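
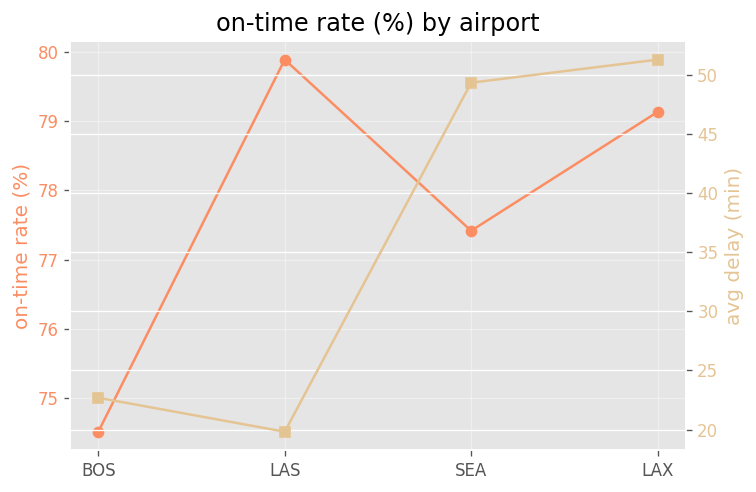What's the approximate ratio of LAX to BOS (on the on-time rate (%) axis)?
LAX ≈ 79.0, BOS ≈ 74.5; 79.0/74.5 ≈ 1.06.

≈ 1.06×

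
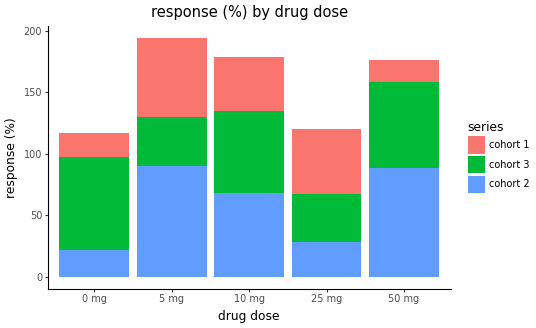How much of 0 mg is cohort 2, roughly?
cohort 2 top ≈ 20, bottom ≈ 0; segment ≈ 20.

≈ 20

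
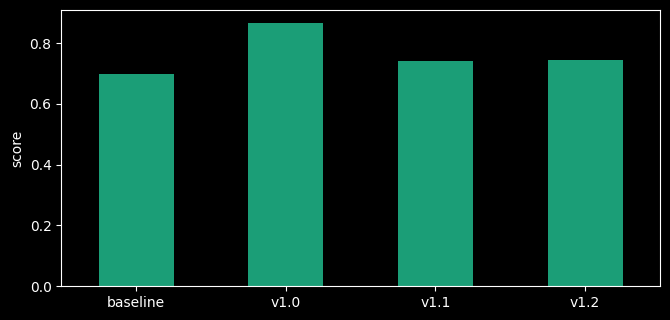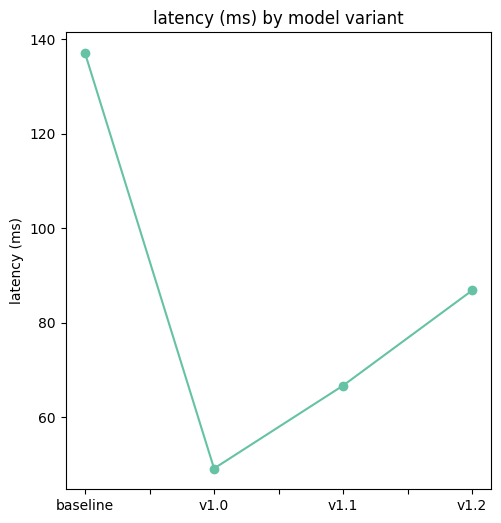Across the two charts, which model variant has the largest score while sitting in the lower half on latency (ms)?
v1.0

Chart 2 median latency (ms) ≈ 80; below-median model variants: v1.0, v1.1. Among those, v1.0 has the highest score (≈ 0.9).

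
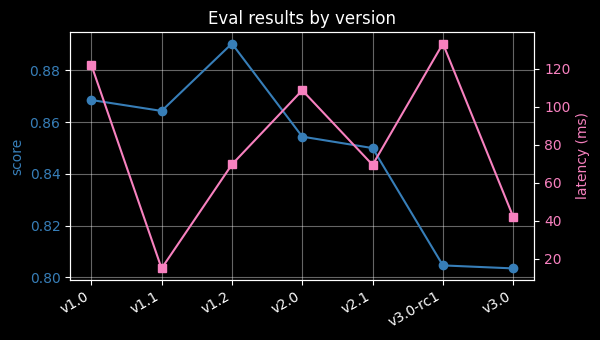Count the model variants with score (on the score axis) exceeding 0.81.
Above 0.81: v1.0, v1.1, v1.2, v2.0, v2.1.

5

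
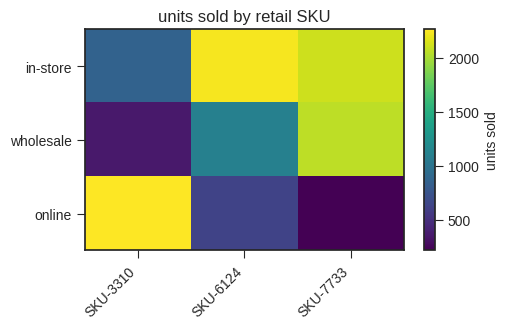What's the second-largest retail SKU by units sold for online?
SKU-6124

Top 3 for online: SKU-3310 ≈ 2200, SKU-6124 ≈ 600, SKU-7733 ≈ 200.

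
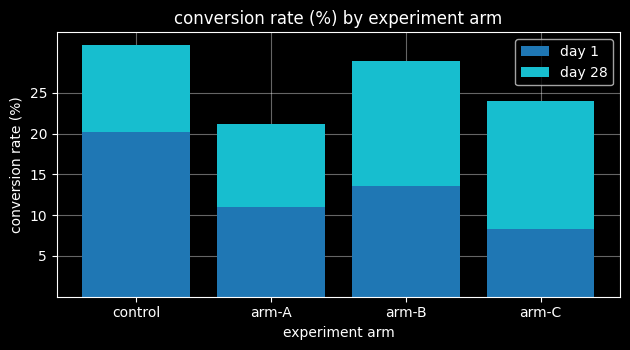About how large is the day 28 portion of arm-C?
day 28 top ≈ 25, bottom ≈ 10; segment ≈ 15.

≈ 15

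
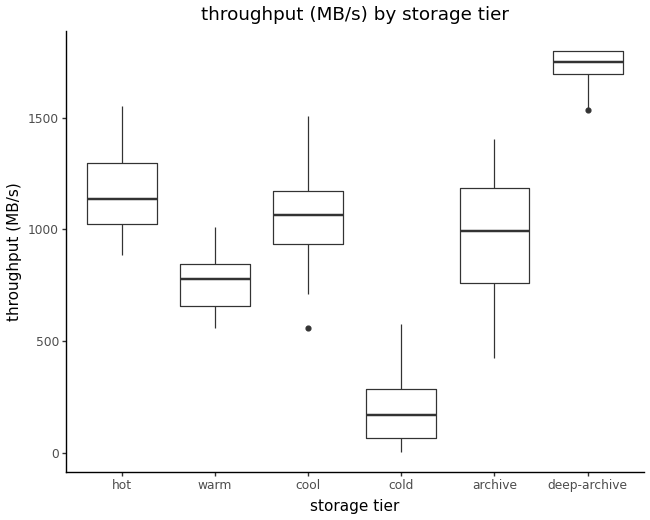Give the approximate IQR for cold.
≈ 200

Q3 ≈ 200, Q1 ≈ 0; IQR ≈ 200.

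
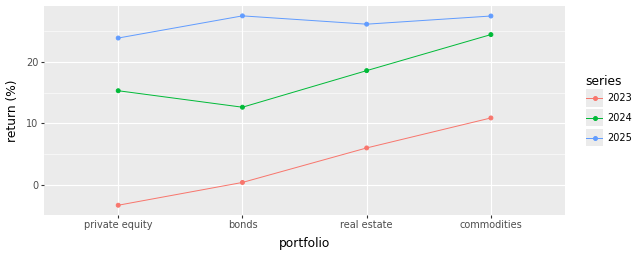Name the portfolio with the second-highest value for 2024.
real estate

Top 3 for 2024: commodities ≈ 25, real estate ≈ 20, private equity ≈ 15.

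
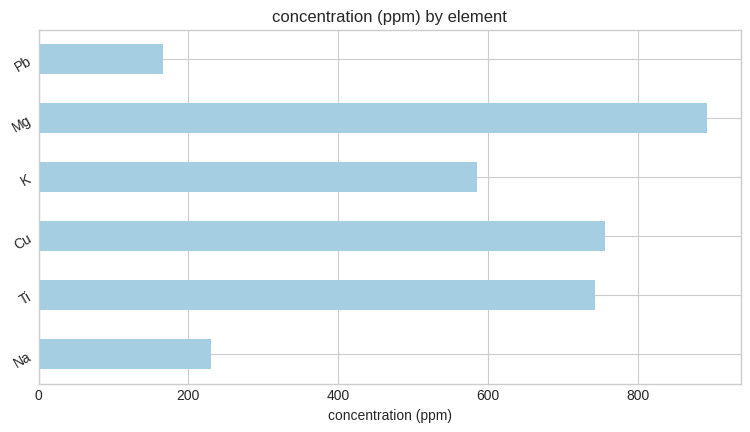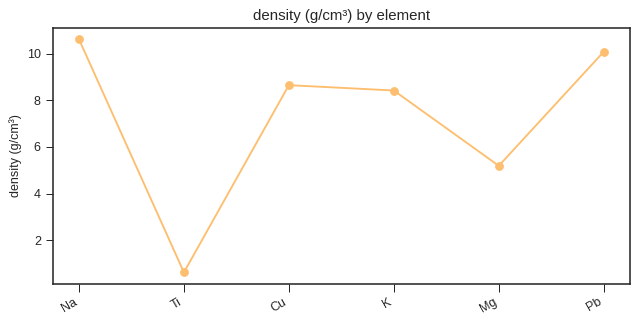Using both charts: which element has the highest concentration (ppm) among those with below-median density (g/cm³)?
Chart 2 median density (g/cm³) ≈ 9; below-median elements: Ti, K, Mg. Among those, Mg has the highest concentration (ppm) (≈ 900).

Mg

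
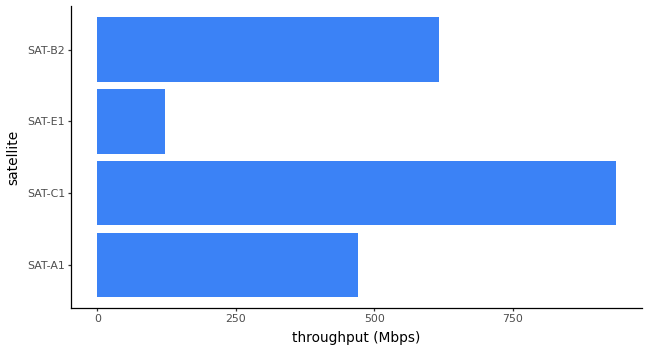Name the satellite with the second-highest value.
Top 3: SAT-C1 ≈ 900, SAT-B2 ≈ 600, SAT-A1 ≈ 500.

SAT-B2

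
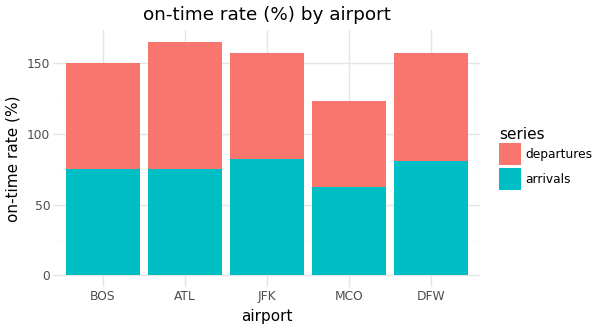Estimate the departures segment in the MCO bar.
≈ 60

departures top ≈ 120, bottom ≈ 60; segment ≈ 60.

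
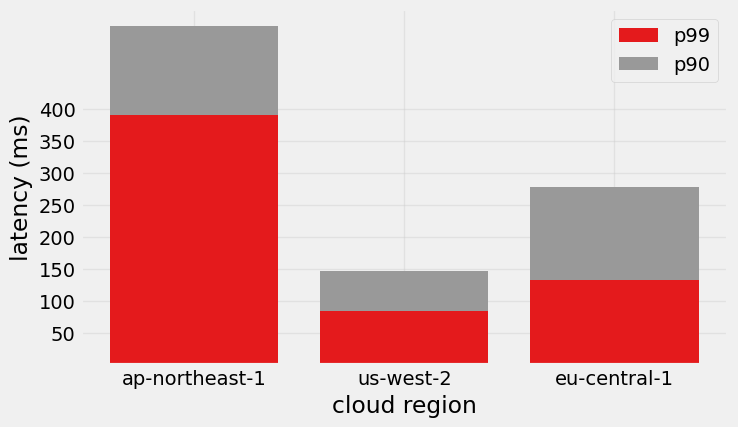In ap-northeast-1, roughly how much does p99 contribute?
≈ 400

p99 top ≈ 400, bottom ≈ 0; segment ≈ 400.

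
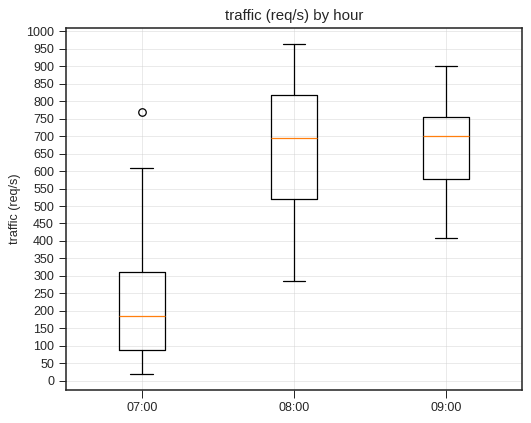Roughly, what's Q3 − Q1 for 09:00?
Q3 ≈ 750, Q1 ≈ 600; IQR ≈ 150.

≈ 150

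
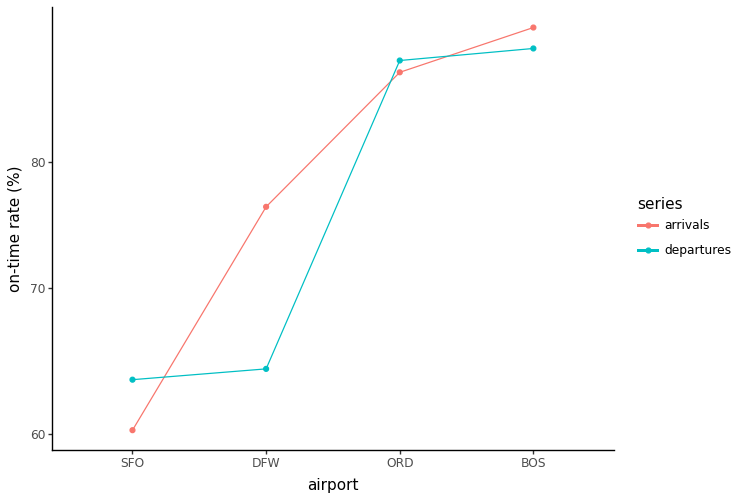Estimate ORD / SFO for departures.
ORD ≈ 90, SFO ≈ 65; 90/65 ≈ 1.38.

≈ 1.38×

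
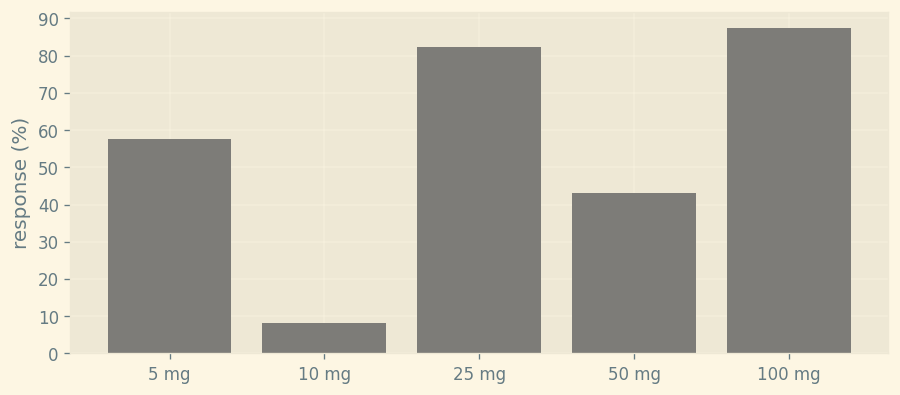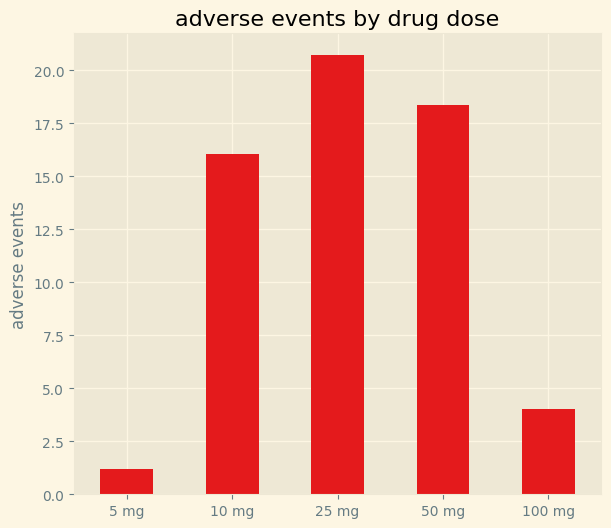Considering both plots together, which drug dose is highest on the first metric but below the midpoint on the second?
Chart 2 median adverse events ≈ 16; below-median drug doses: 5 mg, 100 mg. Among those, 100 mg has the highest response (%) (≈ 90).

100 mg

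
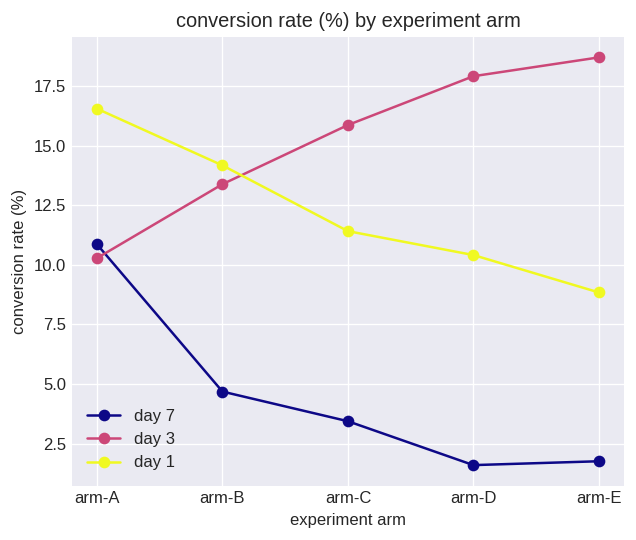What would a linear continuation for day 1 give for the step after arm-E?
Last three: 12, 10, 8 → slope ≈ -2/step → next ≈ 6.

≈ 6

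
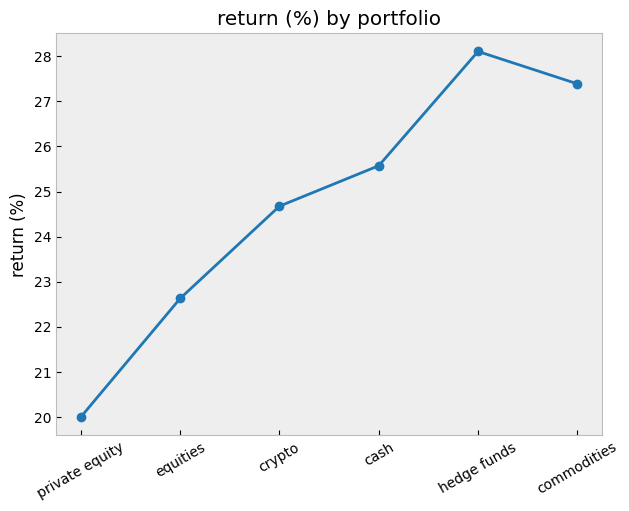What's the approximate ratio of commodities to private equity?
commodities ≈ 27, private equity ≈ 20; 27/20 ≈ 1.35.

≈ 1.35×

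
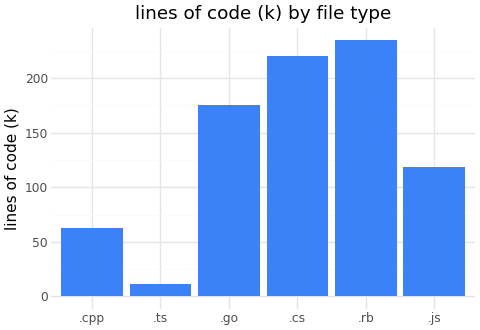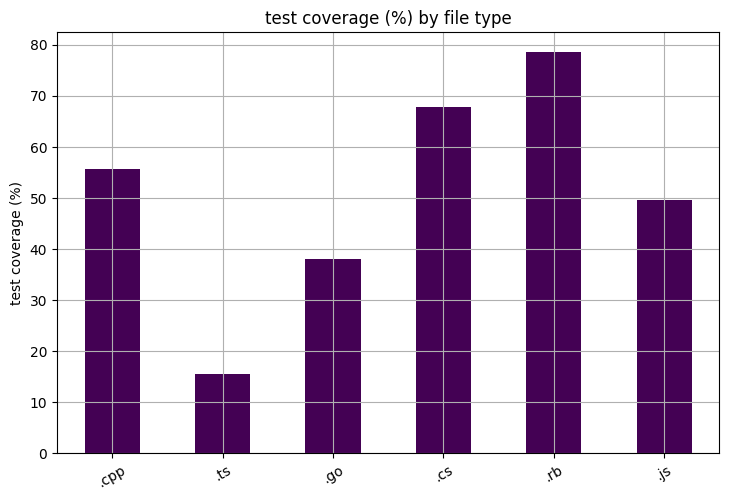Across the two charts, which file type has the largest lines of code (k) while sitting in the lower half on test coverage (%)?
Chart 2 median test coverage (%) ≈ 50; below-median file types: .ts, .go, .js. Among those, .go has the highest lines of code (k) (≈ 175).

.go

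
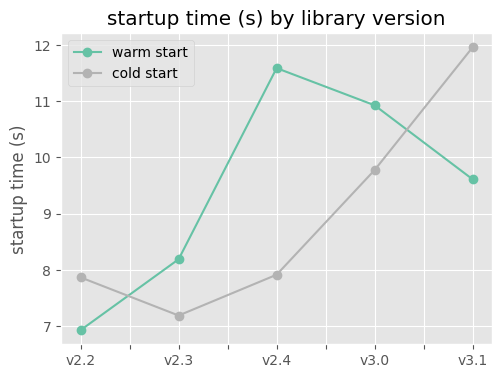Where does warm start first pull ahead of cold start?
v2.2: warm start ≈ 7.0 vs cold start ≈ 8.0 (not yet); v2.3: warm start ≈ 8.0 vs cold start ≈ 7.0 (first crossover).

v2.3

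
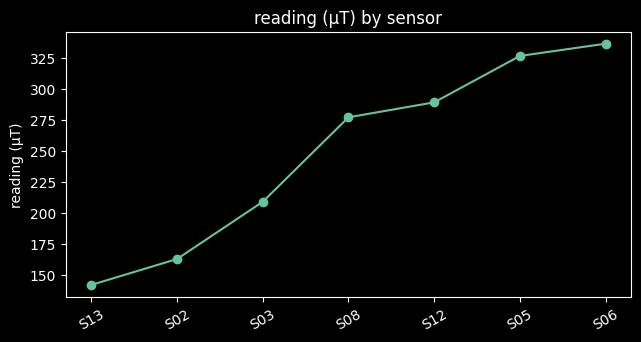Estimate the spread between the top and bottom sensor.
≈ 200

Max S06 ≈ 340, min S13 ≈ 140; range ≈ 200.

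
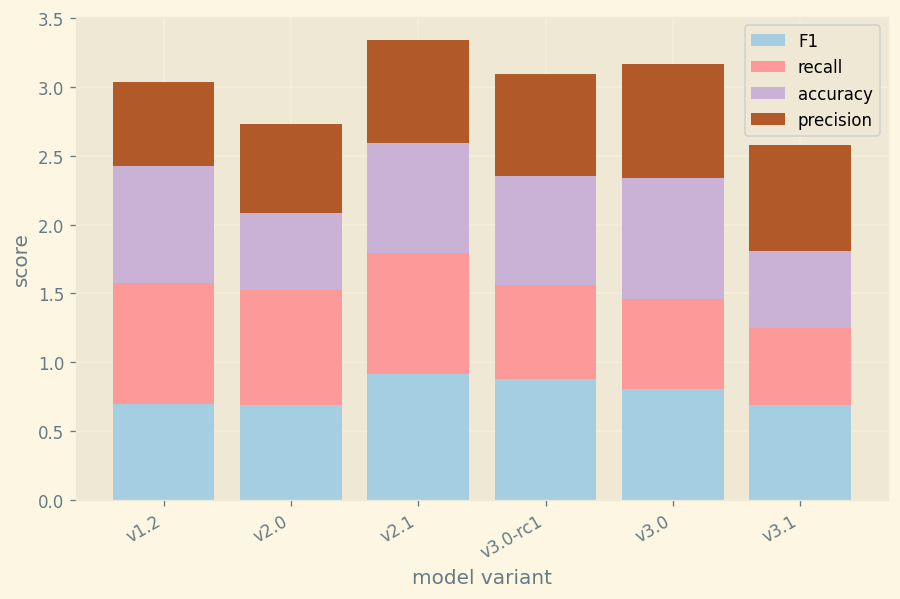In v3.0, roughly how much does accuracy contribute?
accuracy top ≈ 2.5, bottom ≈ 1.5; segment ≈ 1.0.

≈ 1.0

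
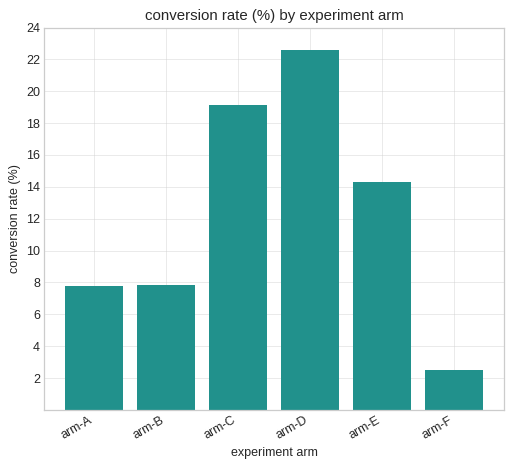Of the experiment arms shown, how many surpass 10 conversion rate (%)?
Above 10: arm-C, arm-D, arm-E.

3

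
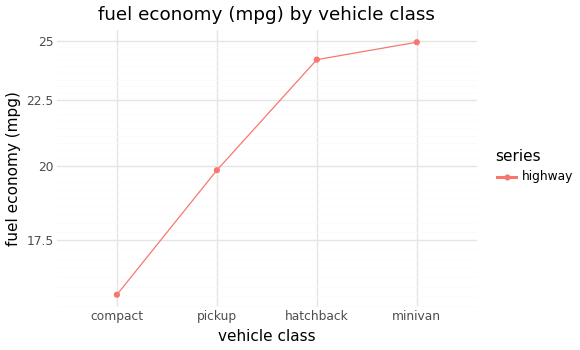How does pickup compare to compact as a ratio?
pickup ≈ 20, compact ≈ 16; 20/16 ≈ 1.25.

≈ 1.25×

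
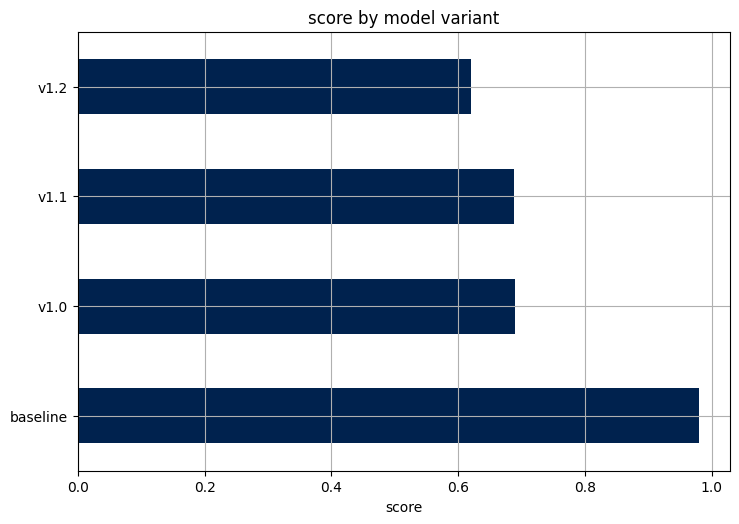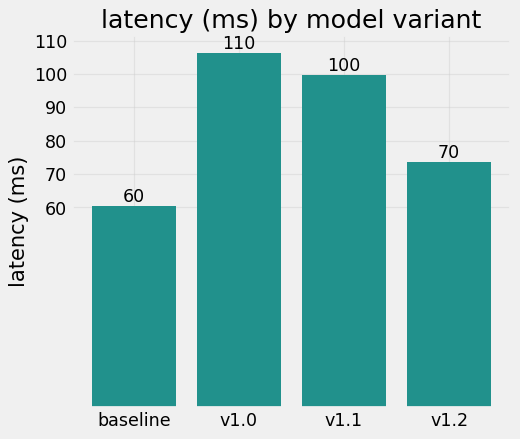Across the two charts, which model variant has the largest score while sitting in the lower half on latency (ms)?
Chart 2 median latency (ms) ≈ 90; below-median model variants: baseline, v1.2. Among those, baseline has the highest score (≈ 1).

baseline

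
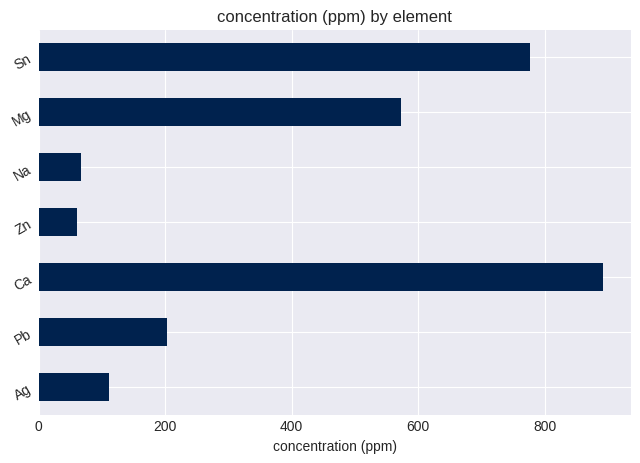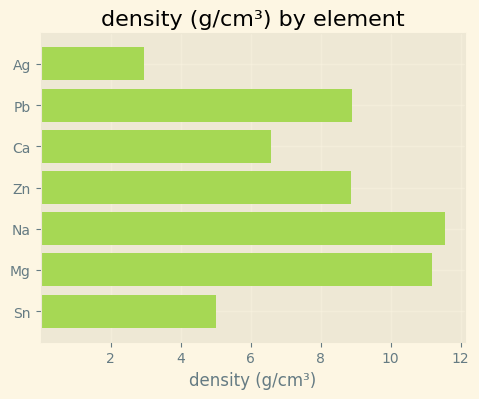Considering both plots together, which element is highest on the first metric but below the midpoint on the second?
Chart 2 median density (g/cm³) ≈ 8; below-median elements: Ag, Ca, Sn. Among those, Ca has the highest concentration (ppm) (≈ 900).

Ca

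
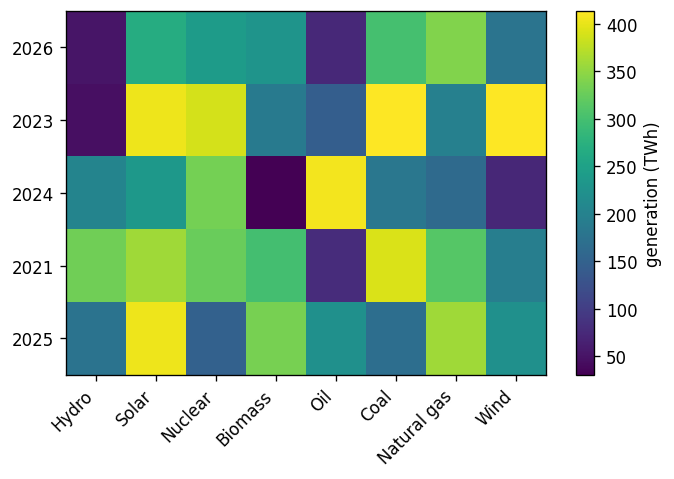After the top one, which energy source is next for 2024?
Nuclear

Top 3 for 2024: Oil ≈ 400, Nuclear ≈ 350, Solar ≈ 250.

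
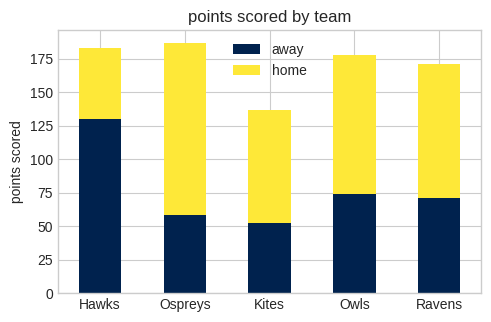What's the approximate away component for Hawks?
away top ≈ 120, bottom ≈ 0; segment ≈ 120.

≈ 120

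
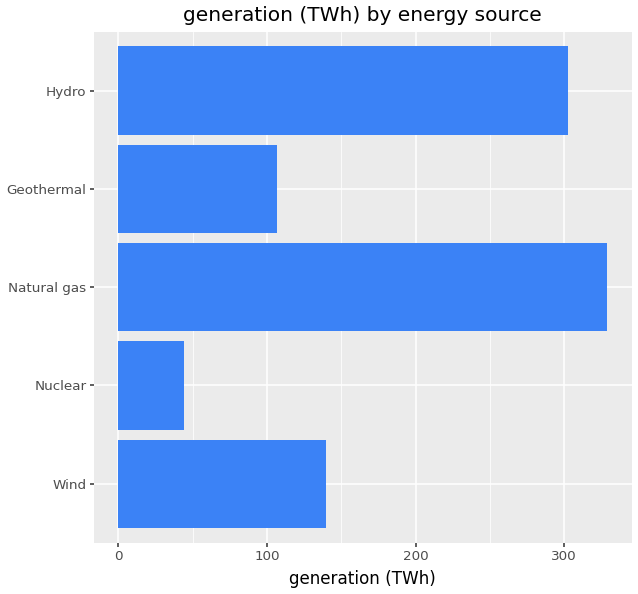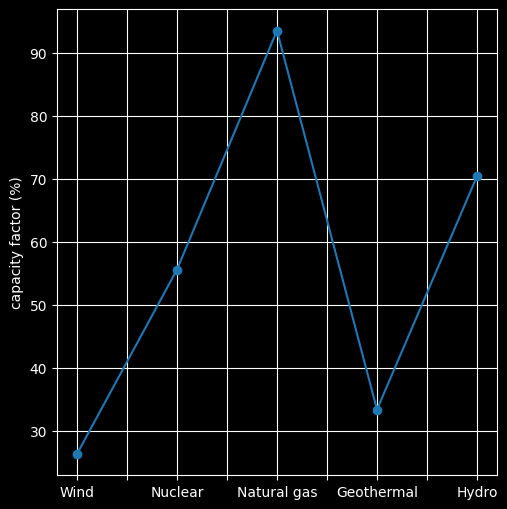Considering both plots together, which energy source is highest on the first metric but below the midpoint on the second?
Chart 2 median capacity factor (%) ≈ 60; below-median energy sources: Wind, Geothermal. Among those, Wind has the highest generation (TWh) (≈ 150).

Wind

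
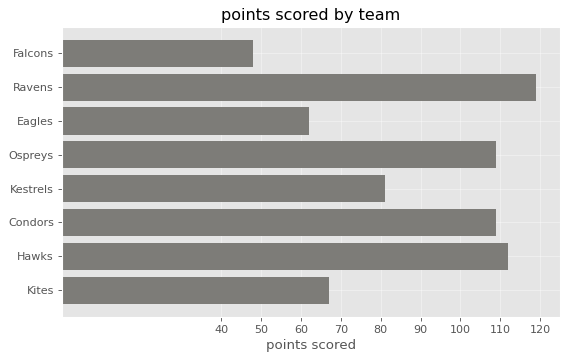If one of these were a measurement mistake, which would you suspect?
Falcons

Falcons ≈ 50; the rest sit between ≈ 60 and ≈ 120.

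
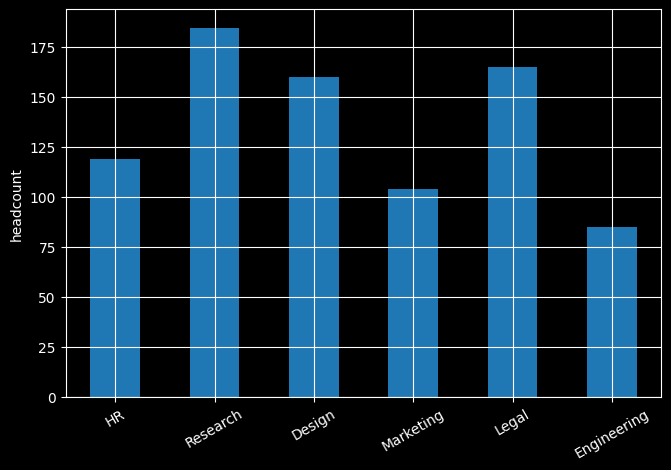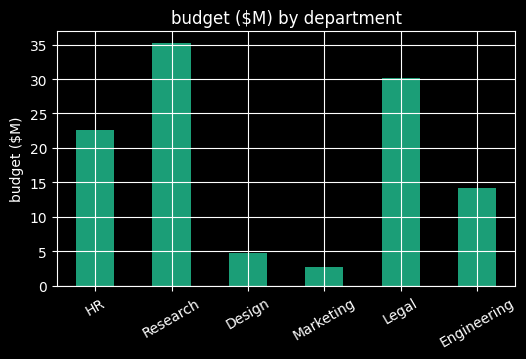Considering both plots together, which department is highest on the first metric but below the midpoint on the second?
Design

Chart 2 median budget ($M) ≈ 20; below-median departments: Design, Marketing, Engineering. Among those, Design has the highest headcount (≈ 160).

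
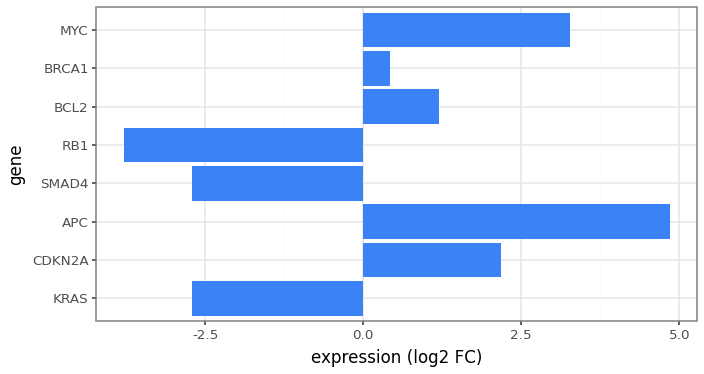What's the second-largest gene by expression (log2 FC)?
MYC

Top 3: APC ≈ 5, MYC ≈ 3, CDKN2A ≈ 2.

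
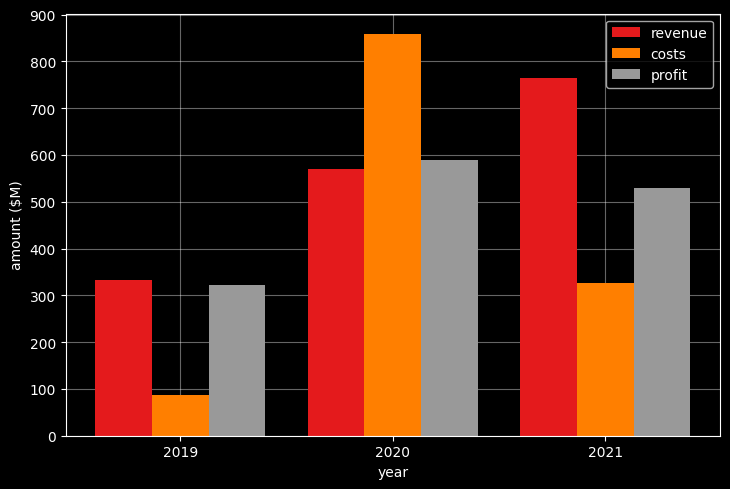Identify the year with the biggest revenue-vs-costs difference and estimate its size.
2021: revenue ≈ 800, costs ≈ 300 → gap ≈ 500. Next-largest (2020) is only ≈ 300.

2021, ≈ 500 $M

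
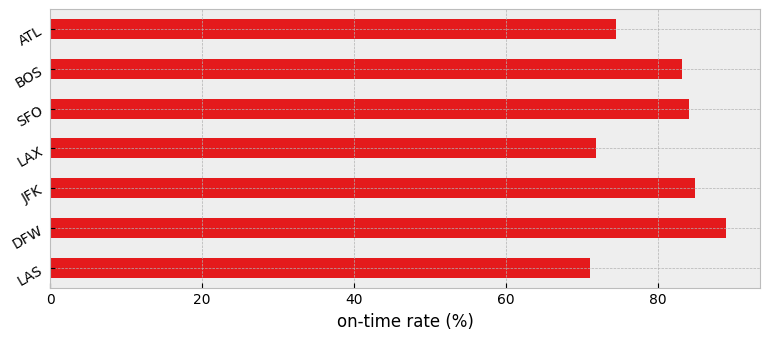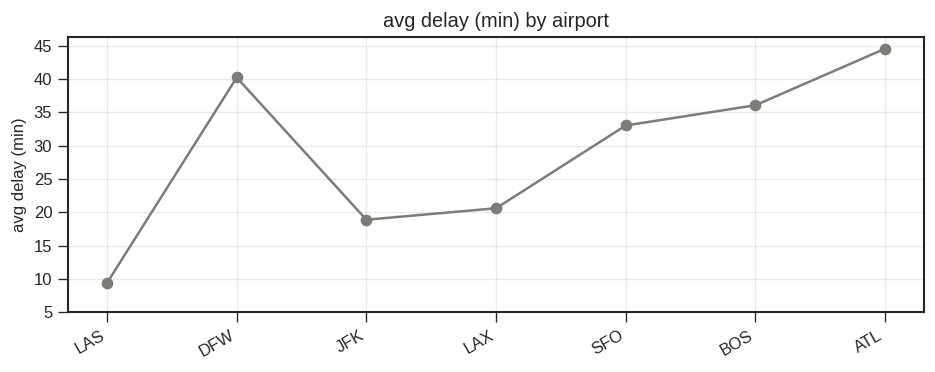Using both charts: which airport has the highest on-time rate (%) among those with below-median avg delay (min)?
JFK

Chart 2 median avg delay (min) ≈ 35; below-median airports: LAS, JFK, LAX. Among those, JFK has the highest on-time rate (%) (≈ 80).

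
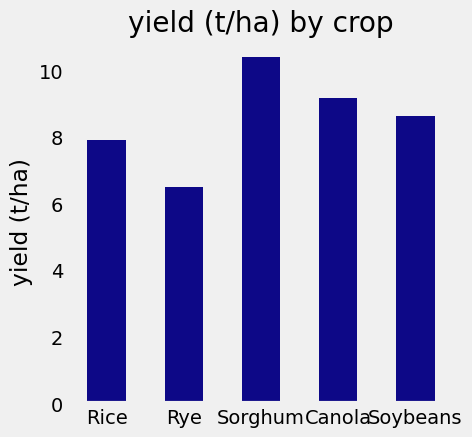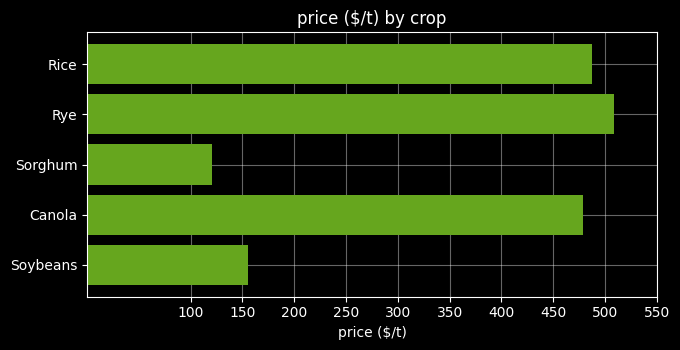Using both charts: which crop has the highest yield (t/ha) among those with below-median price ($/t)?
Sorghum

Chart 2 median price ($/t) ≈ 500; below-median crops: Sorghum, Soybeans. Among those, Sorghum has the highest yield (t/ha) (≈ 10).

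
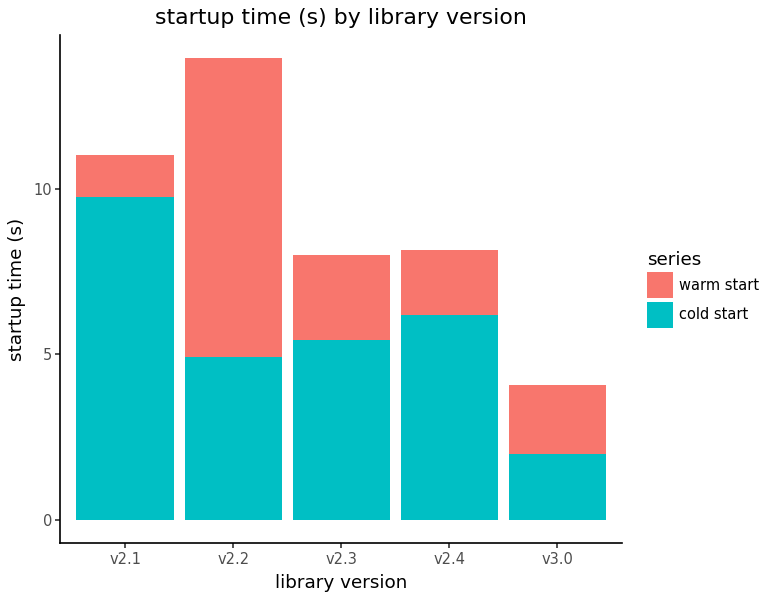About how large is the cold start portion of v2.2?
≈ 4

cold start top ≈ 4, bottom ≈ 0; segment ≈ 4.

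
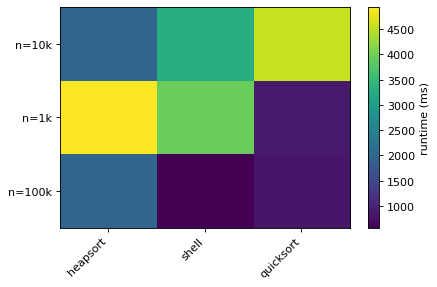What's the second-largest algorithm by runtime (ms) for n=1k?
shell

Top 3 for n=1k: heapsort ≈ 5000, shell ≈ 4000, quicksort ≈ 1000.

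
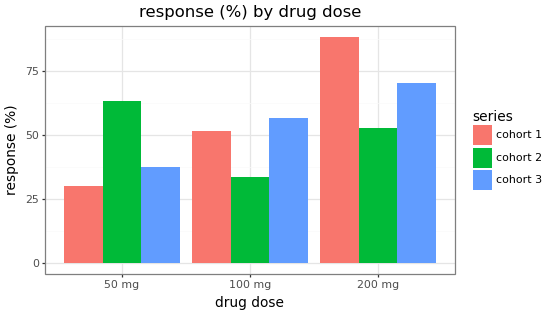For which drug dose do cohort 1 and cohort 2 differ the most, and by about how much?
200 mg: cohort 1 ≈ 90, cohort 2 ≈ 50 → gap ≈ 40. Next-largest (50 mg) is only ≈ 30.

200 mg, ≈ 40 %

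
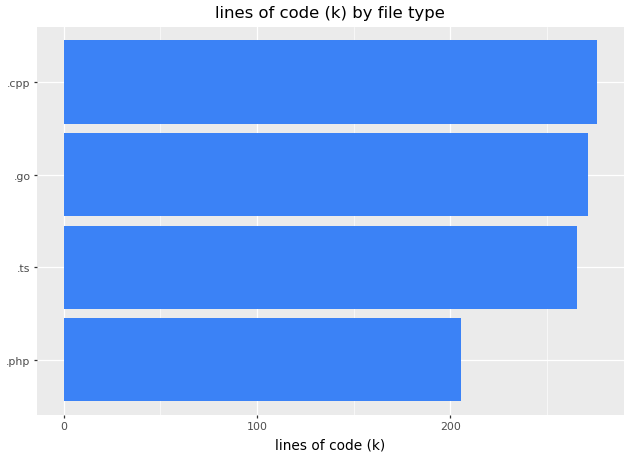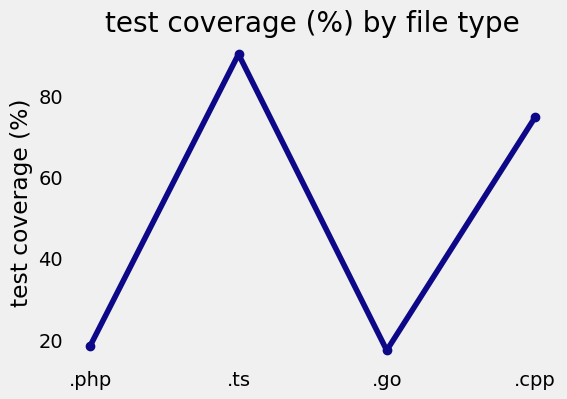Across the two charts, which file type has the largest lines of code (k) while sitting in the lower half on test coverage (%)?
.go

Chart 2 median test coverage (%) ≈ 50; below-median file types: .php, .go. Among those, .go has the highest lines of code (k) (≈ 250).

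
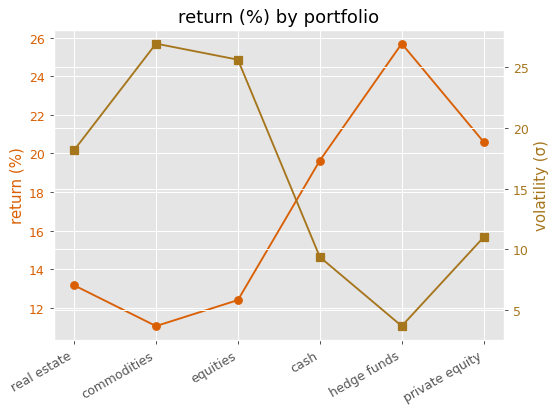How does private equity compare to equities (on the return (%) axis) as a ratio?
≈ 1.67×

private equity ≈ 20, equities ≈ 12; 20/12 ≈ 1.67.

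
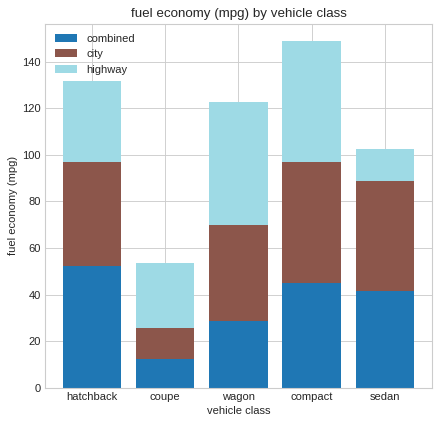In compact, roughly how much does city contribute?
≈ 60

city top ≈ 100, bottom ≈ 40; segment ≈ 60.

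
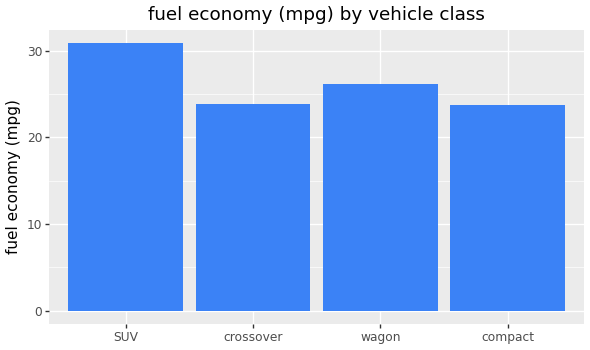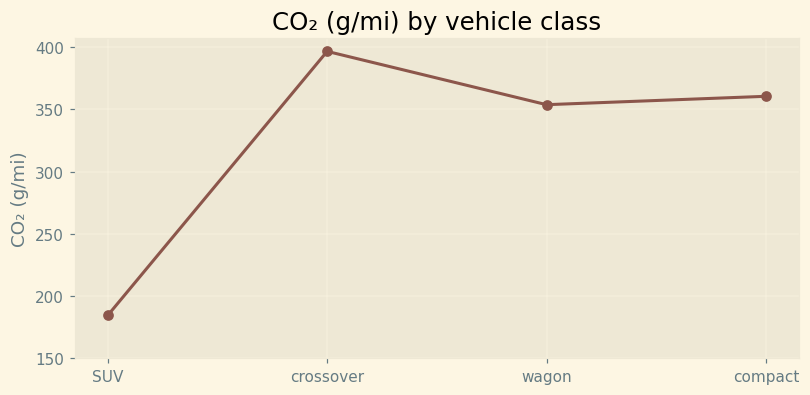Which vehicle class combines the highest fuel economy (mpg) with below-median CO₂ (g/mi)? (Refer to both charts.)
SUV

Chart 2 median CO₂ (g/mi) ≈ 350; below-median vehicle classes: SUV, wagon. Among those, SUV has the highest fuel economy (mpg) (≈ 30).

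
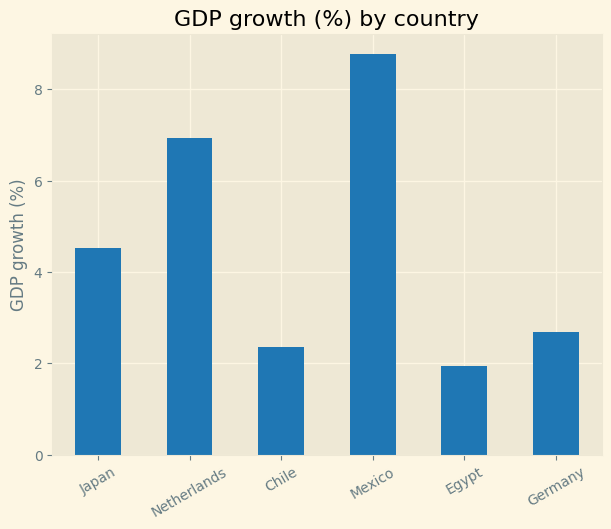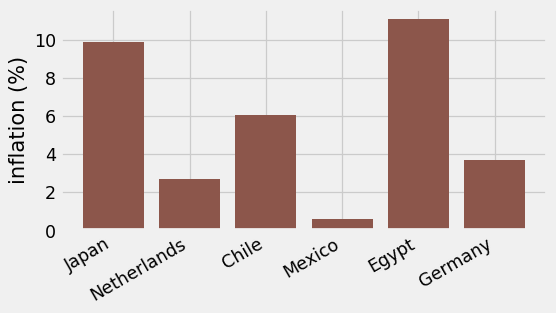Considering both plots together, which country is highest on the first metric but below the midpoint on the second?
Mexico

Chart 2 median inflation (%) ≈ 4; below-median countries: Netherlands, Mexico, Germany. Among those, Mexico has the highest GDP growth (%) (≈ 9).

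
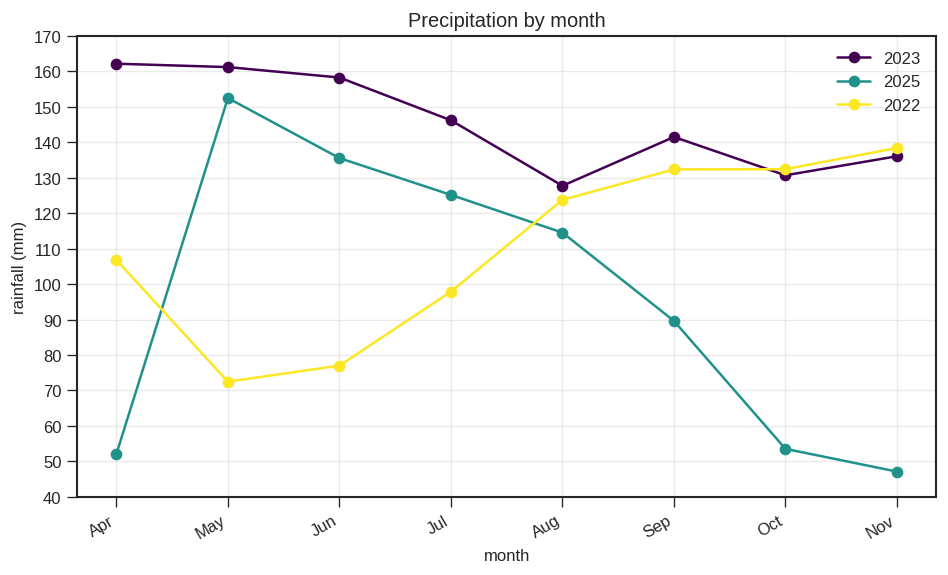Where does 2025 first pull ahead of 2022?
May

Apr: 2025 ≈ 50 vs 2022 ≈ 110 (not yet); May: 2025 ≈ 150 vs 2022 ≈ 70 (first crossover).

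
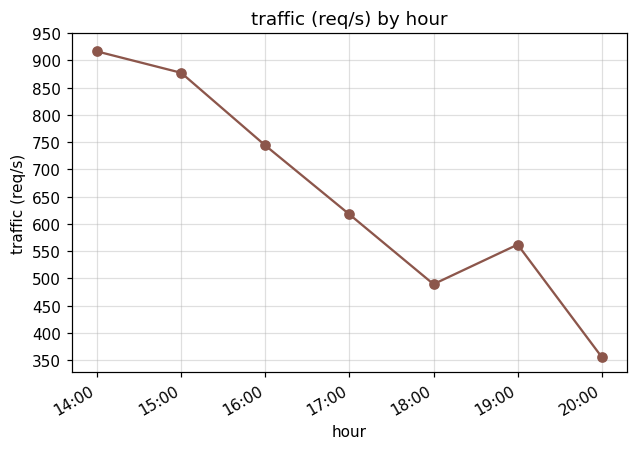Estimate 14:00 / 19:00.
≈ 1.64×

14:00 ≈ 900, 19:00 ≈ 550; 900/550 ≈ 1.64.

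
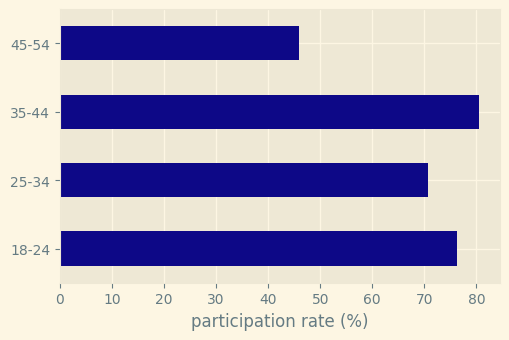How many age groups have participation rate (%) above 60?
Above 60: 18-24, 25-34, 35-44.

3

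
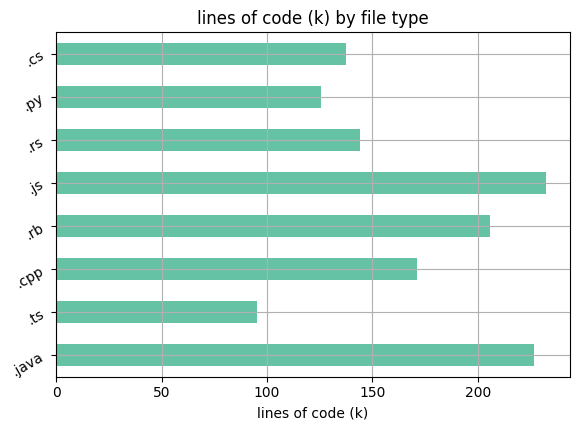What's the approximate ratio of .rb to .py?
≈ 1.67×

.rb ≈ 200, .py ≈ 120; 200/120 ≈ 1.67.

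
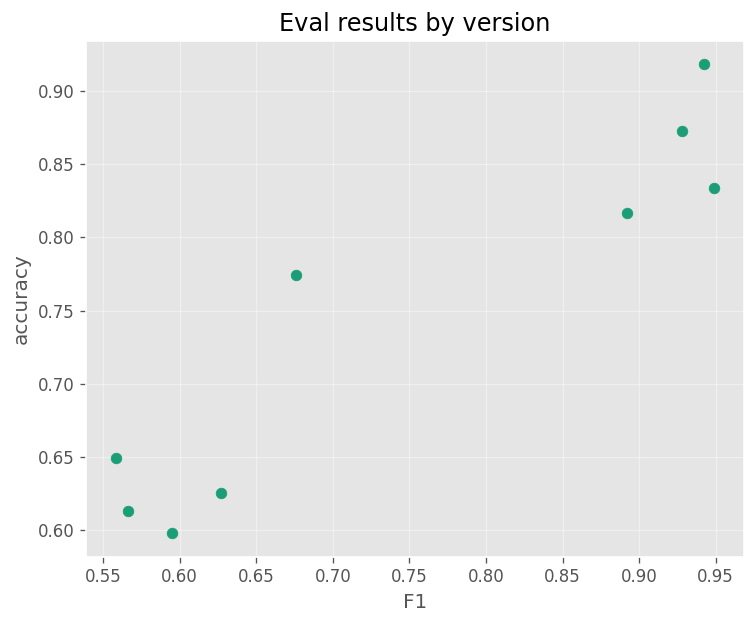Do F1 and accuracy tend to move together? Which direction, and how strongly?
Points are positively correlated; strong (|r| ≈ 0.9).

positive, strong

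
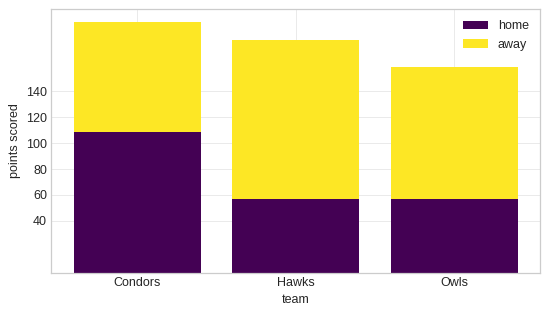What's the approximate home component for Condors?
home top ≈ 100, bottom ≈ 0; segment ≈ 100.

≈ 100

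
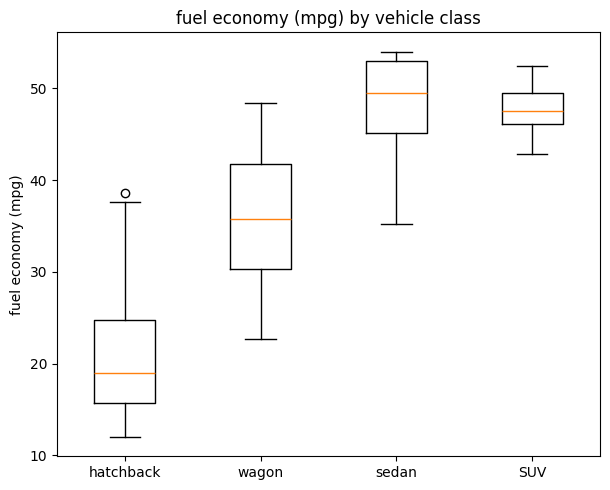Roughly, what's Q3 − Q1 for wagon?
Q3 ≈ 40, Q1 ≈ 30; IQR ≈ 10.

≈ 10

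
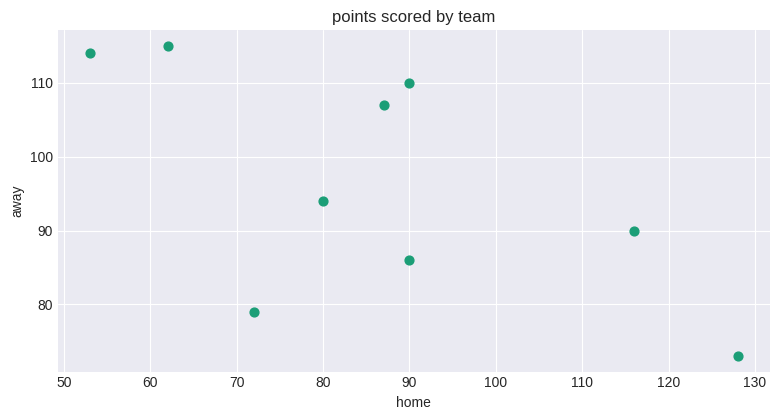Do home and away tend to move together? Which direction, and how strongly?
negative, moderate

Points are negatively correlated; moderate (|r| ≈ 0.6).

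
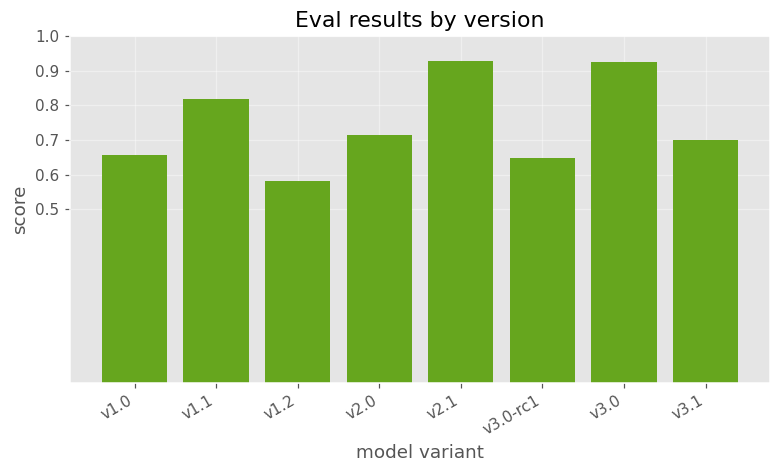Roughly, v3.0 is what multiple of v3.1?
v3.0 ≈ 0.9, v3.1 ≈ 0.7; 0.9/0.7 ≈ 1.29.

≈ 1.29×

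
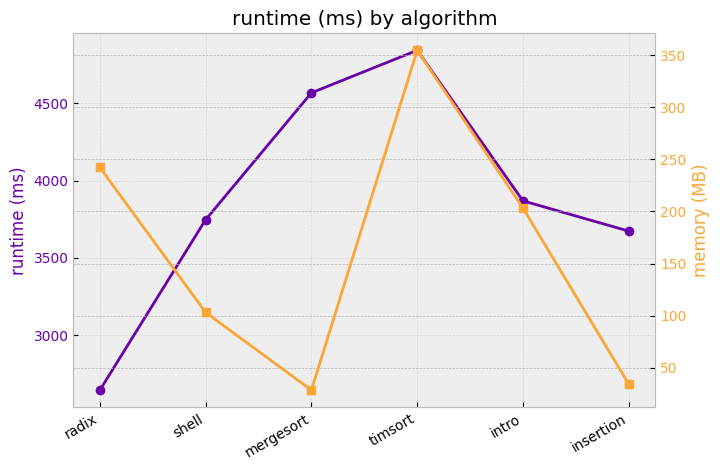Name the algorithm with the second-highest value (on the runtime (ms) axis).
Top 3 (on the runtime (ms) axis): timsort ≈ 4800, mergesort ≈ 4600, intro ≈ 3800.

mergesort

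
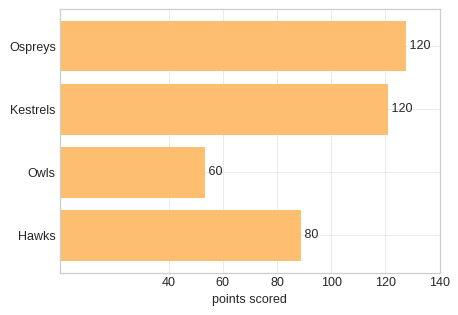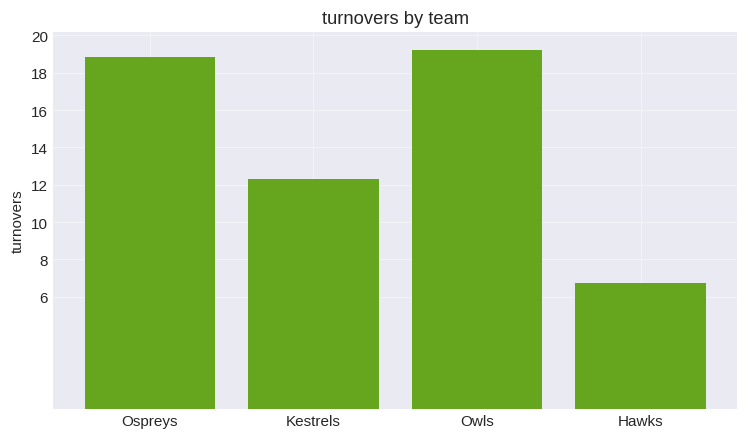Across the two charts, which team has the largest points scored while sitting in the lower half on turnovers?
Chart 2 median turnovers ≈ 16; below-median teams: Kestrels, Hawks. Among those, Kestrels has the highest points scored (≈ 120).

Kestrels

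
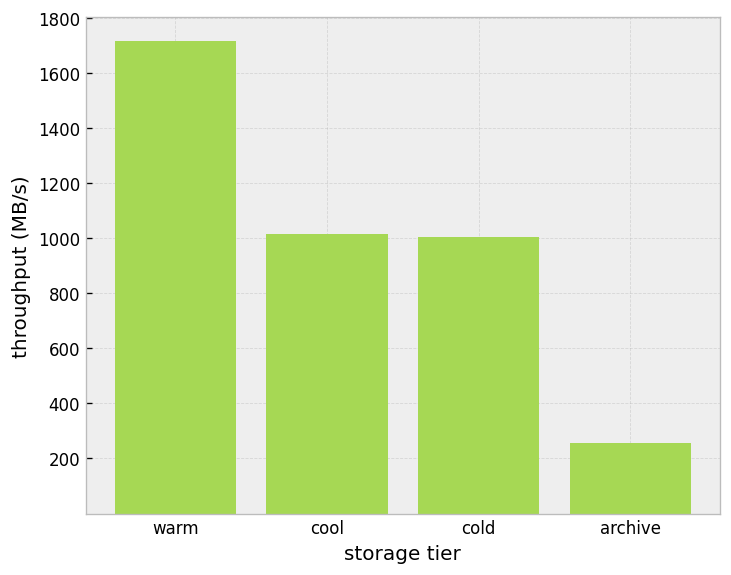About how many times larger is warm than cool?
≈ 1.8×

warm ≈ 1800, cool ≈ 1000; 1800/1000 ≈ 1.8.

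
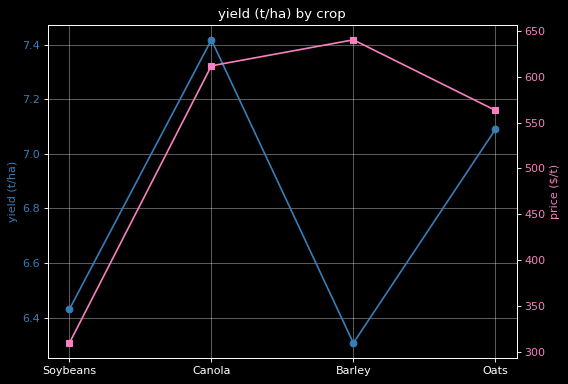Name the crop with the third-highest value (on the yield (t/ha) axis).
Soybeans

Top 4 (on the yield (t/ha) axis): Canola ≈ 7.4, Oats ≈ 7.1, Soybeans ≈ 6.4, Barley ≈ 6.3.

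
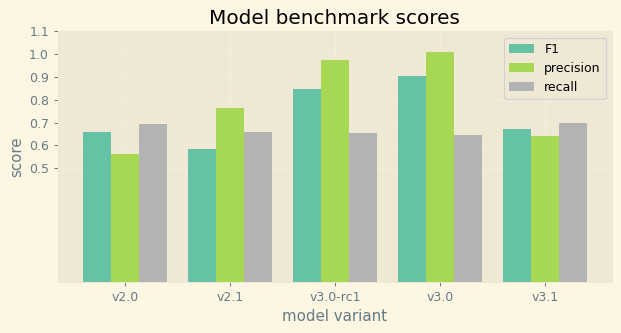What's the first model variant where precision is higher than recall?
v2.0: precision ≈ 0.6 vs recall ≈ 0.7 (not yet); v2.1: precision ≈ 0.8 vs recall ≈ 0.7 (first crossover).

v2.1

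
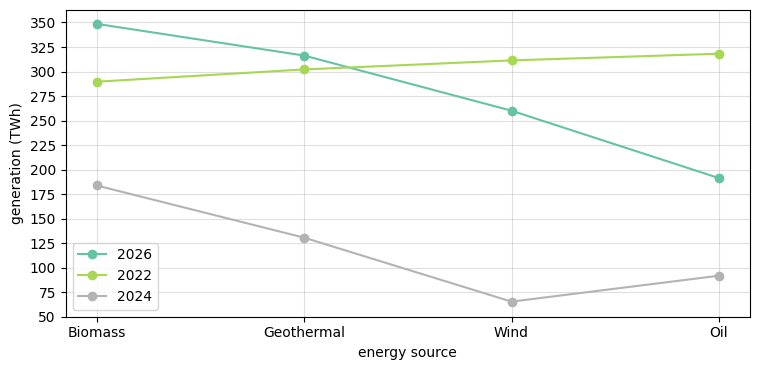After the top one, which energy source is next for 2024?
Geothermal

Top 3 for 2024: Biomass ≈ 175, Geothermal ≈ 125, Oil ≈ 100.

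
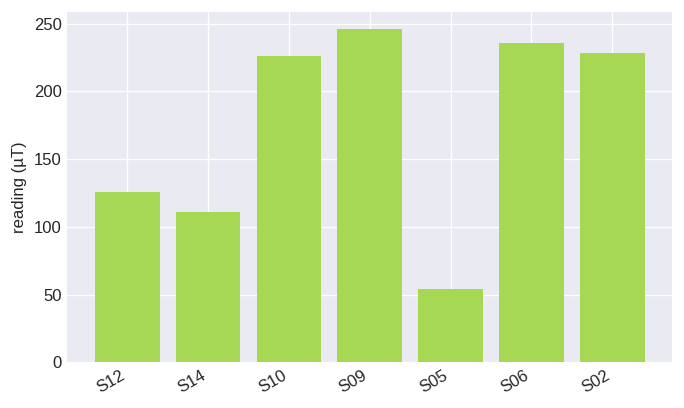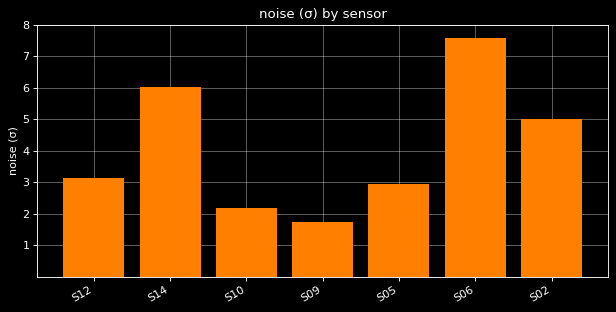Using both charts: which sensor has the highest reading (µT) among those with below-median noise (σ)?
S09

Chart 2 median noise (σ) ≈ 3; below-median sensors: S10, S09, S05. Among those, S09 has the highest reading (µT) (≈ 250).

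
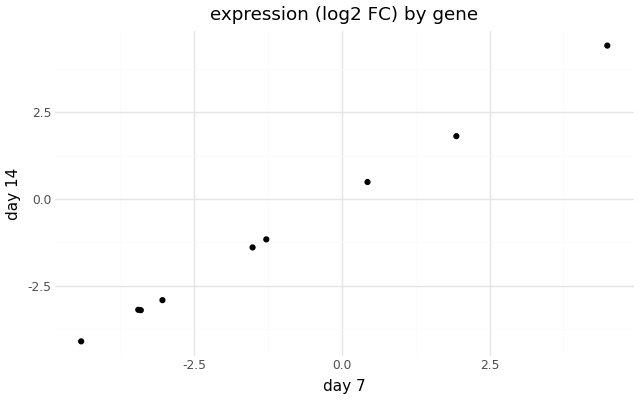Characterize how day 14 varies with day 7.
positive, strong

Points are positively correlated; strong (|r| ≈ 1.0).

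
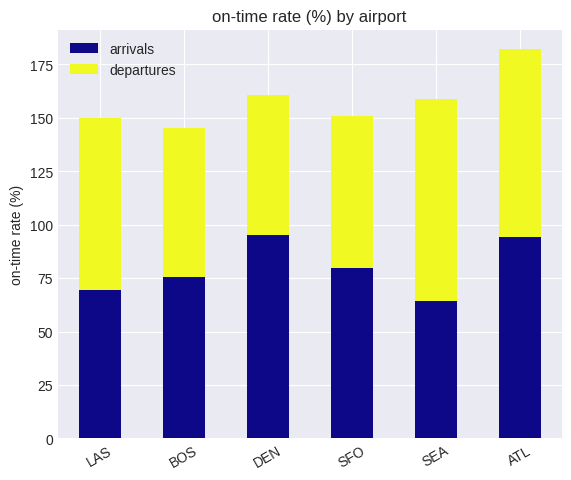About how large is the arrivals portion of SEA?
arrivals top ≈ 60, bottom ≈ 0; segment ≈ 60.

≈ 60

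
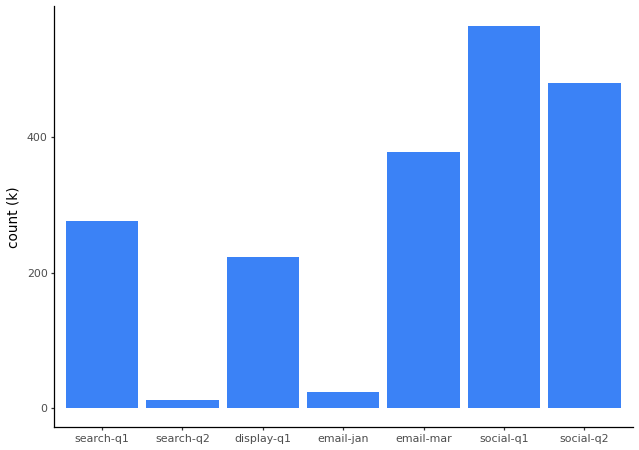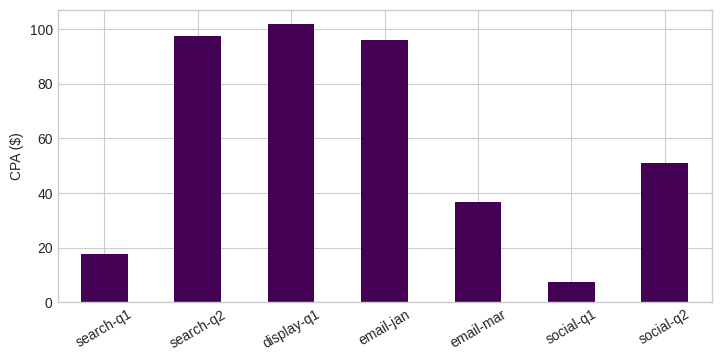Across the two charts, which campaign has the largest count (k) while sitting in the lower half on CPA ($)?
social-q1

Chart 2 median CPA ($) ≈ 50; below-median campaigns: search-q1, email-mar, social-q1. Among those, social-q1 has the highest count (k) (≈ 600).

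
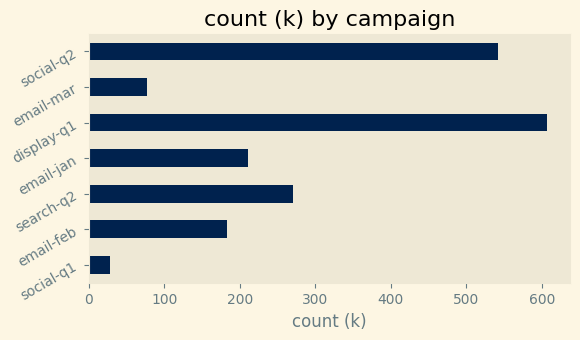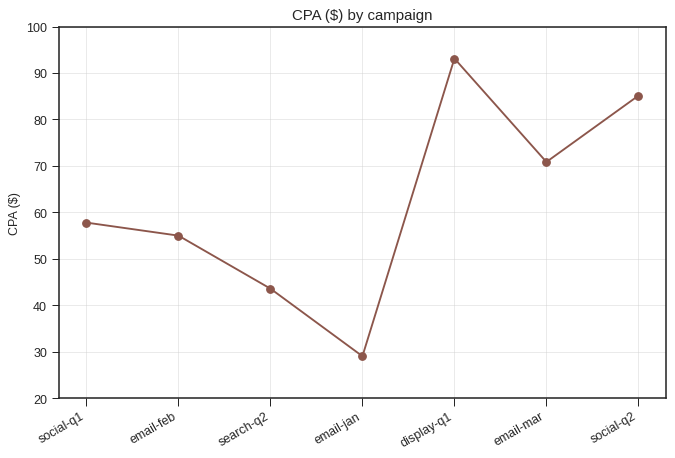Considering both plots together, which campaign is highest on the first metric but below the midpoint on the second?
search-q2

Chart 2 median CPA ($) ≈ 60; below-median campaigns: email-feb, search-q2, email-jan. Among those, search-q2 has the highest count (k) (≈ 300).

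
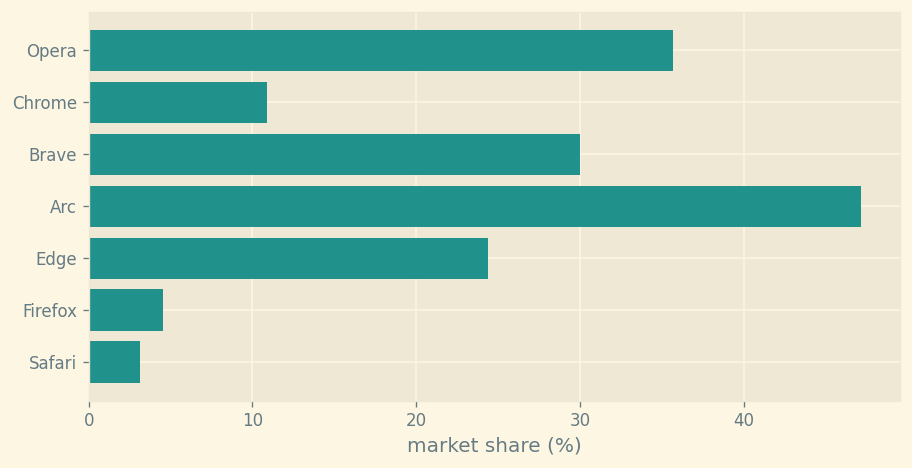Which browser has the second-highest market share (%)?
Top 3: Arc ≈ 45, Opera ≈ 35, Brave ≈ 30.

Opera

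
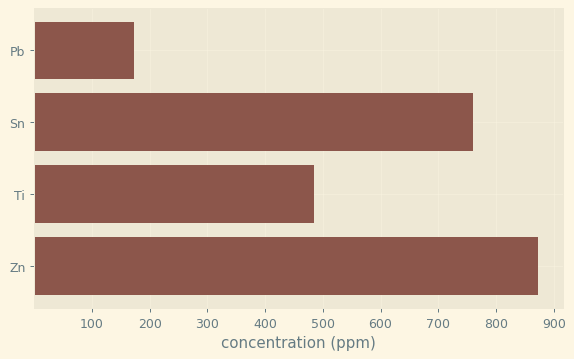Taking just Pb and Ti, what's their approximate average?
≈ 350

(200 + 500) / 2 ≈ 350.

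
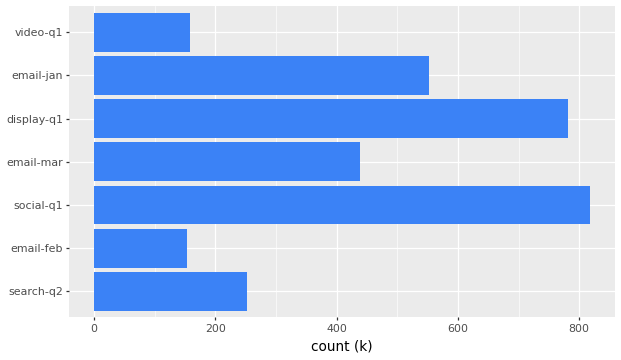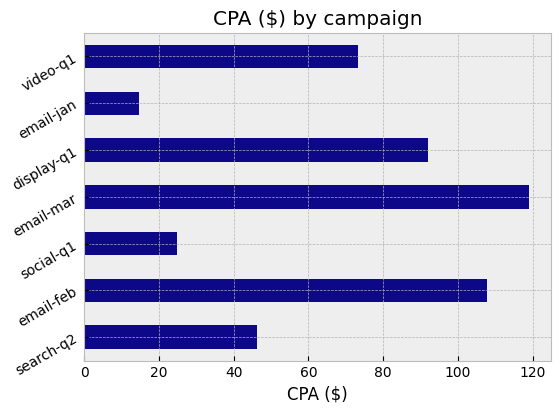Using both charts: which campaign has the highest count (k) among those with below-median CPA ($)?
Chart 2 median CPA ($) ≈ 80; below-median campaigns: search-q2, social-q1, email-jan. Among those, social-q1 has the highest count (k) (≈ 800).

social-q1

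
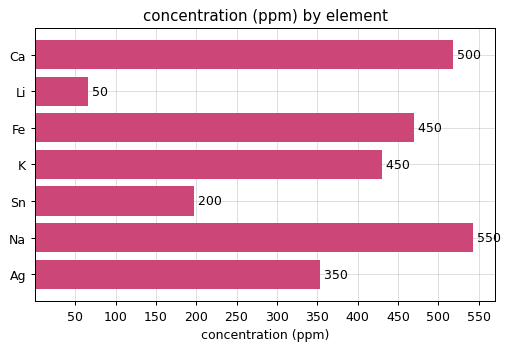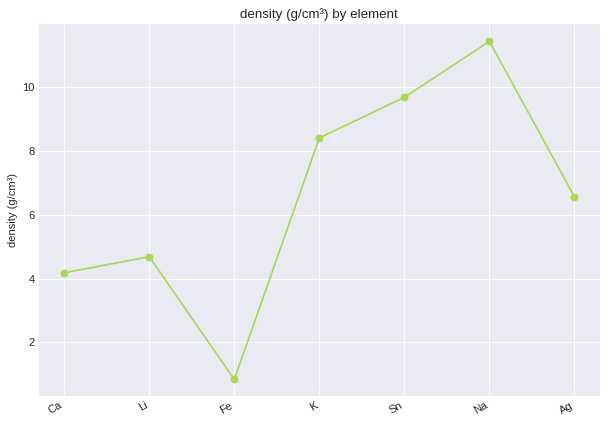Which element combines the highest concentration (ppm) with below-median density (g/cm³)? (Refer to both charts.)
Ca

Chart 2 median density (g/cm³) ≈ 6; below-median elements: Ca, Li, Fe. Among those, Ca has the highest concentration (ppm) (≈ 500).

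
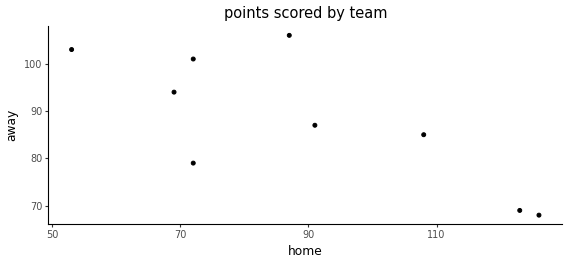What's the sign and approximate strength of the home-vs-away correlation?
negative, strong

Points are negatively correlated; strong (|r| ≈ 0.8).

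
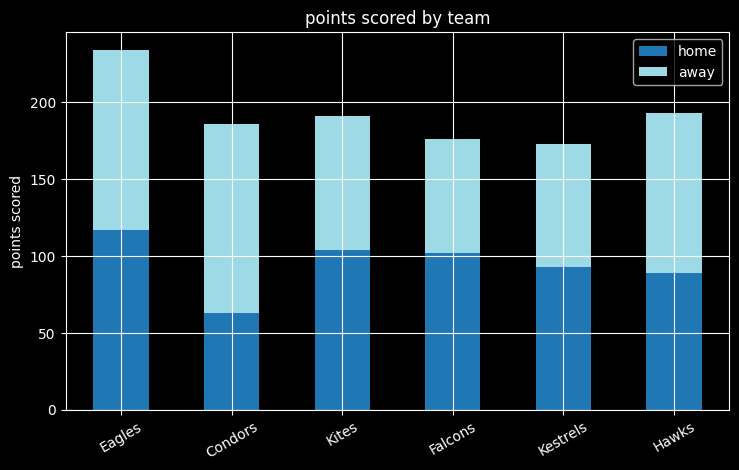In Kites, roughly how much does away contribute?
away top ≈ 200, bottom ≈ 100; segment ≈ 100.

≈ 100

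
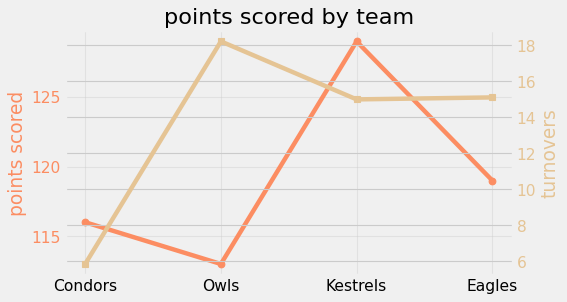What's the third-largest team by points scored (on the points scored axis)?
Condors

Top 4 (on the points scored axis): Kestrels ≈ 128, Eagles ≈ 120, Condors ≈ 116, Owls ≈ 112.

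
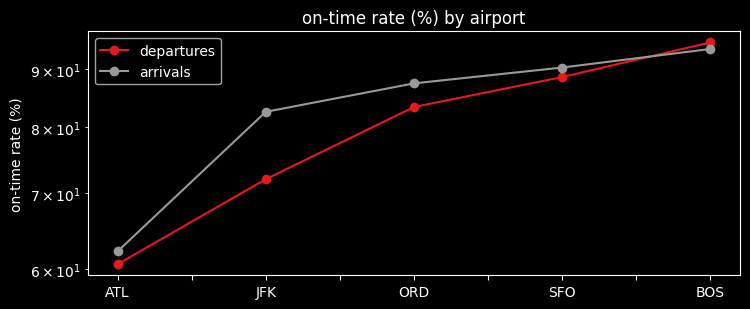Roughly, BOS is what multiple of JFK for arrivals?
≈ 1.12×

BOS ≈ 95, JFK ≈ 85; 95/85 ≈ 1.12.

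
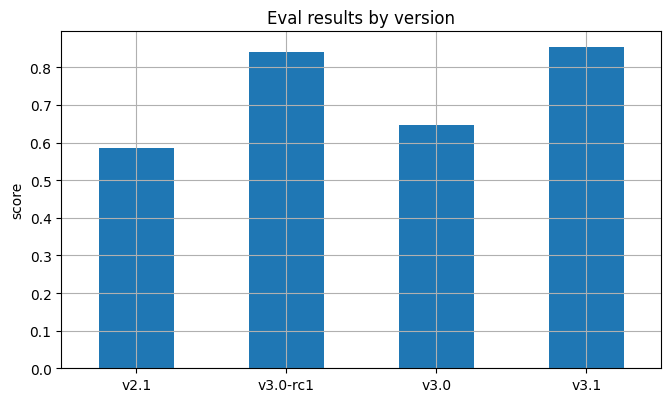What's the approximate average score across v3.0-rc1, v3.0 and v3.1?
≈ 0.77

(0.8 + 0.6 + 0.9) / 3 ≈ 0.77.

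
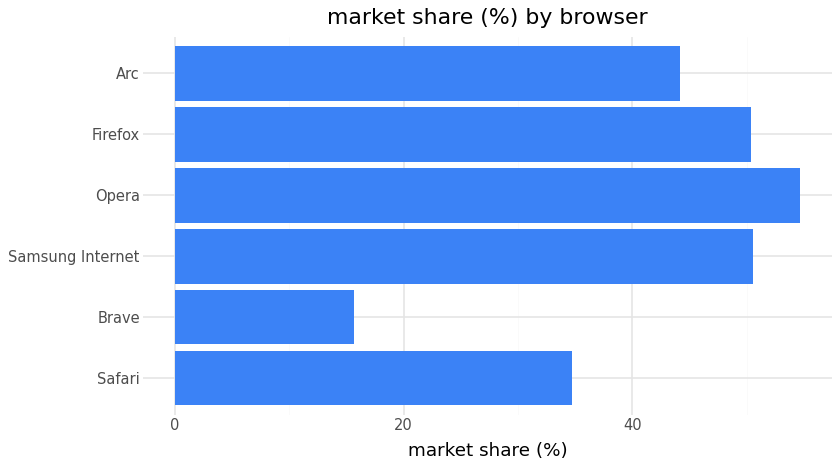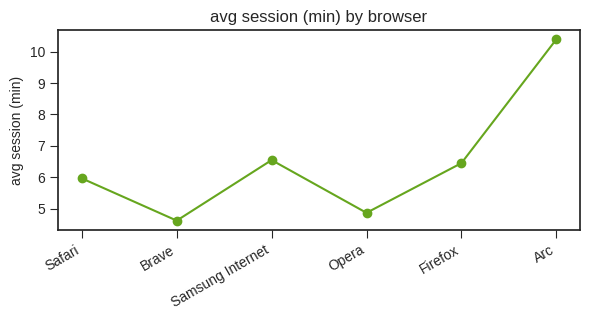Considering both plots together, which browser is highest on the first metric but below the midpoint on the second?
Opera

Chart 2 median avg session (min) ≈ 6; below-median browsers: Safari, Brave, Opera. Among those, Opera has the highest market share (%) (≈ 50).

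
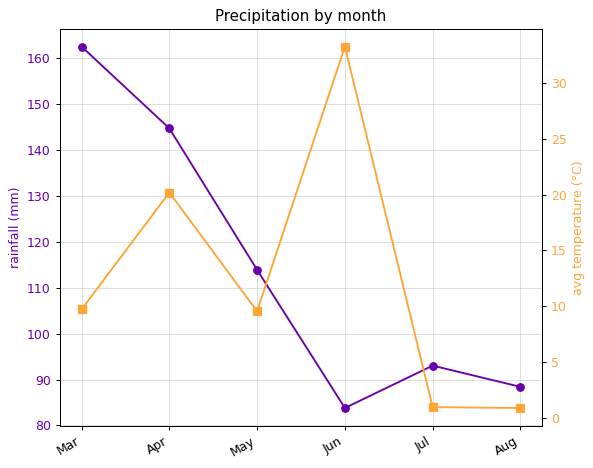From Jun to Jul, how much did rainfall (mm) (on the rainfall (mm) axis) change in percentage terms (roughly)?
≈ +12.5%

Jun ≈ 80, Jul ≈ 90; (90 − 80) / 80 ≈ +12.5%.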